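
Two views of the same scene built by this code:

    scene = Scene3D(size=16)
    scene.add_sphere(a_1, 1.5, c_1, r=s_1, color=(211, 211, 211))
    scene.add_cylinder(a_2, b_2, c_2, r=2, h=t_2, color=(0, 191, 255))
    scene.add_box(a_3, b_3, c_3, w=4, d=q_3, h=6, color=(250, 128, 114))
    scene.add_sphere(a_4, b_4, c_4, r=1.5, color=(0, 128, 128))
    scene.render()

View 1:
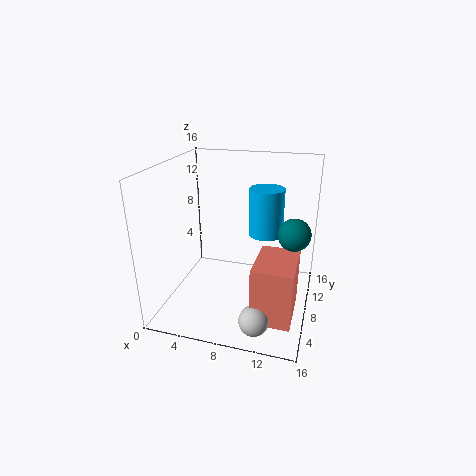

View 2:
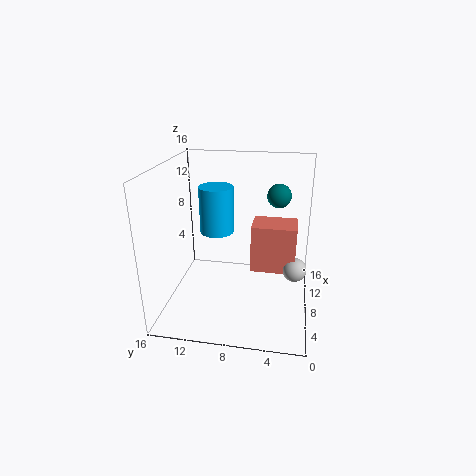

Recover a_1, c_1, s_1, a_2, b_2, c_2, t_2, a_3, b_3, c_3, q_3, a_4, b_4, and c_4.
a_1 = 11.5
c_1 = 2.5
s_1 = 1.5
a_2 = 10.5
b_2 = 11
c_2 = 7.5
t_2 = 5.5
a_3 = 11
b_3 = 1.5
c_3 = 2
q_3 = 5.5
a_4 = 14.5
b_4 = 4
c_4 = 11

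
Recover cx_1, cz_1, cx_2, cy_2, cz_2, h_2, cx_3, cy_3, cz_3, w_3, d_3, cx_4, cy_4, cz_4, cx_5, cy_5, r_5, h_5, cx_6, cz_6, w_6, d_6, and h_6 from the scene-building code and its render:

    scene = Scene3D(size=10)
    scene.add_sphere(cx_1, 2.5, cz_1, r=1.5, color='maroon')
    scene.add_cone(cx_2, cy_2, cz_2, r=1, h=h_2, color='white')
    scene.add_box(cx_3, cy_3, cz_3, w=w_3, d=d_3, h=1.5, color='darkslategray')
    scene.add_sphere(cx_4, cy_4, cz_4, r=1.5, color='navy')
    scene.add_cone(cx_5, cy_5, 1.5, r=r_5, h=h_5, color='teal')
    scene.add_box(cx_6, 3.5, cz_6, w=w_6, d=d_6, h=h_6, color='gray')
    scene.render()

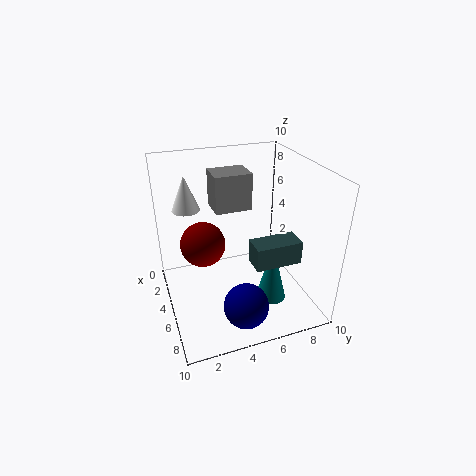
cx_1 = 5; cz_1 = 5; cx_2 = 2.5; cy_2 = 2; cz_2 = 6.5; h_2 = 2.5; cx_3 = 7; cy_3 = 5; cz_3 = 4.5; w_3 = 1.5; d_3 = 3; cx_4 = 8; cy_4 = 4.5; cz_4 = 1.5; cx_5 = 7.5; cy_5 = 6.5; r_5 = 1; h_5 = 4; cx_6 = 3; cz_6 = 7; w_6 = 2; d_6 = 2.5; h_6 = 2.5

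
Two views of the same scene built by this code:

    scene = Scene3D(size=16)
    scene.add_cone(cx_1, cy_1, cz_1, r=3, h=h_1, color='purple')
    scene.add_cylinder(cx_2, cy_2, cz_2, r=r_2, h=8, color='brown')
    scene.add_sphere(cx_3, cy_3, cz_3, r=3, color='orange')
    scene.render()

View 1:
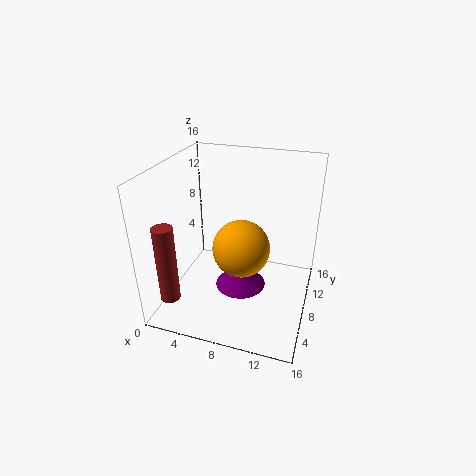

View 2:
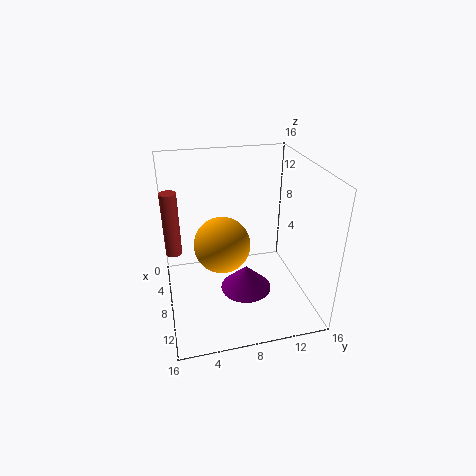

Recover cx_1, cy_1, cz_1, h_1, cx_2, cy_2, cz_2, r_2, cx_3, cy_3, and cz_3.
cx_1 = 8, cy_1 = 9, cz_1 = 1, h_1 = 3, cx_2 = 3, cy_2 = 1, cz_2 = 4, r_2 = 1, cx_3 = 9, cy_3 = 6, cz_3 = 8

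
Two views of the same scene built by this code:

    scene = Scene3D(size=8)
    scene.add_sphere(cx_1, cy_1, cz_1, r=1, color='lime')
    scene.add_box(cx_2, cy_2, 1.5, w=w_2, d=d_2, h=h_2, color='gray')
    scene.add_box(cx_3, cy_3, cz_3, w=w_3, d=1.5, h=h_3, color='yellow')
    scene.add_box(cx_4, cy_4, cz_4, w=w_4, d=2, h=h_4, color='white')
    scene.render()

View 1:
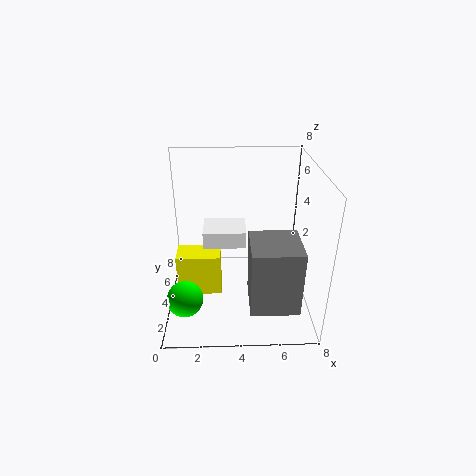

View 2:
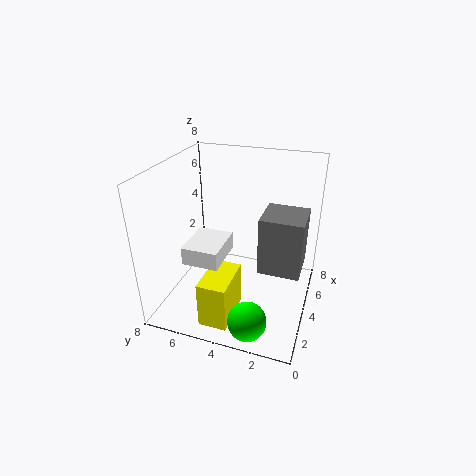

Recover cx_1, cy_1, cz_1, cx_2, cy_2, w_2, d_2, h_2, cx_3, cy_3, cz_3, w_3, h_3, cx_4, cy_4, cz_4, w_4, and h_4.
cx_1 = 1; cy_1 = 2.5; cz_1 = 1; cx_2 = 4.5; cy_2 = 0.5; w_2 = 2.5; d_2 = 2.5; h_2 = 3.5; cx_3 = 0.5; cy_3 = 3.5; cz_3 = 0.5; w_3 = 2.5; h_3 = 2.5; cx_4 = 2; cy_4 = 4.5; cz_4 = 3; w_4 = 2.5; h_4 = 1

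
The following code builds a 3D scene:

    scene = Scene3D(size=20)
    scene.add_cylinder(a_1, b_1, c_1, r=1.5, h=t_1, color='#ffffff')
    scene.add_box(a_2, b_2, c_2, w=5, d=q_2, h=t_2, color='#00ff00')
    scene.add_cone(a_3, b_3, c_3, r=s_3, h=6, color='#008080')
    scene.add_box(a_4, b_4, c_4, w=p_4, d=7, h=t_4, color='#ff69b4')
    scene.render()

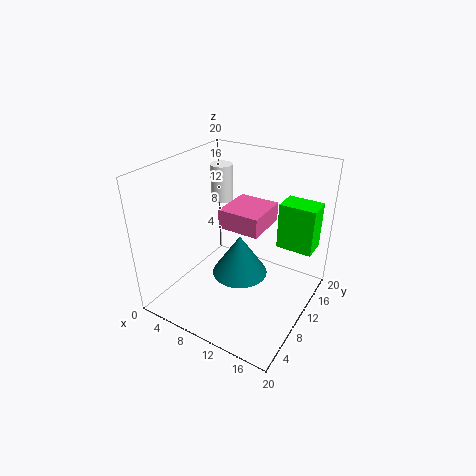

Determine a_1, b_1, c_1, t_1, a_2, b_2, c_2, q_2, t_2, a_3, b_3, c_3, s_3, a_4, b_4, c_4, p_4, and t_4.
a_1 = 6.5
b_1 = 11.5
c_1 = 14.5
t_1 = 5
a_2 = 14.5
b_2 = 13
c_2 = 8.5
q_2 = 3.5
t_2 = 6.5
a_3 = 10
b_3 = 10.5
c_3 = 4
s_3 = 4
a_4 = 5
b_4 = 12.5
c_4 = 9
p_4 = 6.5
t_4 = 3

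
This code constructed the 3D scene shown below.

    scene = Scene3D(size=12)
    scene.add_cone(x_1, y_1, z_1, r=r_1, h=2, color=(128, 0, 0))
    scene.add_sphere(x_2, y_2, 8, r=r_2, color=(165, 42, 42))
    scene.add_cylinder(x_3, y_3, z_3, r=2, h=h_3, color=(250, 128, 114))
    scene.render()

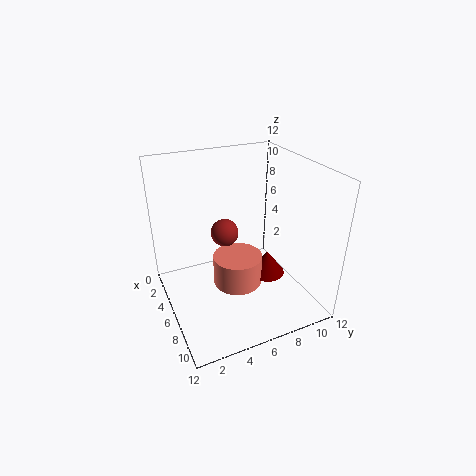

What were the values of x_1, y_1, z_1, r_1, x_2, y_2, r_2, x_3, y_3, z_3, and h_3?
x_1 = 7.5; y_1 = 8; z_1 = 3; r_1 = 1.5; x_2 = 8; y_2 = 4; r_2 = 1; x_3 = 7; y_3 = 5.5; z_3 = 2.5; h_3 = 2.5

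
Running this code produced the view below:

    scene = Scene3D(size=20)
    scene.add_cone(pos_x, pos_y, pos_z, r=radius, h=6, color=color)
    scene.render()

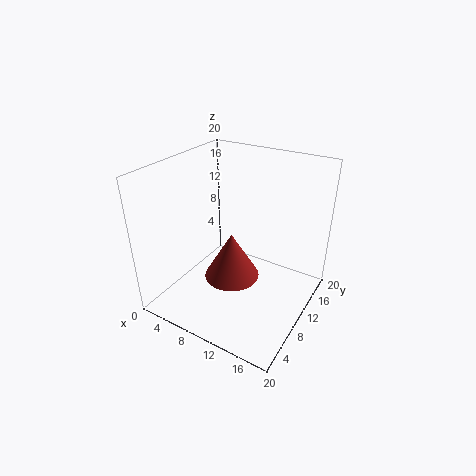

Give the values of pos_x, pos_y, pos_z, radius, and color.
pos_x = 11.5
pos_y = 6
pos_z = 7
radius = 3.5
color = 'brown'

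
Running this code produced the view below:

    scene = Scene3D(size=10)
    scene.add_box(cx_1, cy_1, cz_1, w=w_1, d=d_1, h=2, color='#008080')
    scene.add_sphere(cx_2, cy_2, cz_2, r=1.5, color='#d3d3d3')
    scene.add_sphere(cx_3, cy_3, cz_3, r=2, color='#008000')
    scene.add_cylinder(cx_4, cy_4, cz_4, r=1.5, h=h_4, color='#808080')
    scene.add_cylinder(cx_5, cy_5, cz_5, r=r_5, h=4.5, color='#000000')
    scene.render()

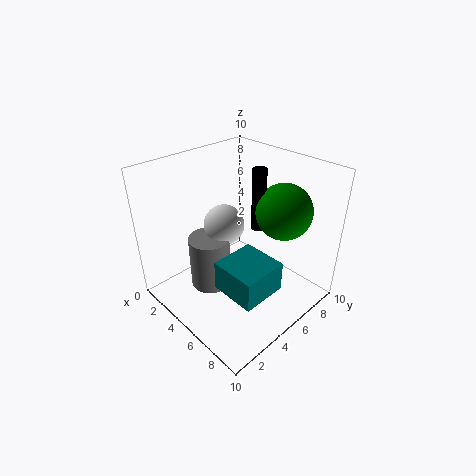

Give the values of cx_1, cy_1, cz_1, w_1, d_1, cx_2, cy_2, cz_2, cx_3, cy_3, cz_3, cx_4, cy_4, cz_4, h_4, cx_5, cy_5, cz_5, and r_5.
cx_1 = 6, cy_1 = 2, cz_1 = 3, w_1 = 3, d_1 = 3, cx_2 = 3, cy_2 = 5.5, cz_2 = 5, cx_3 = 6.5, cy_3 = 8, cz_3 = 6.5, cx_4 = 3, cy_4 = 4, cz_4 = 0.5, h_4 = 4, cx_5 = 5, cy_5 = 7, cz_5 = 5, r_5 = 0.5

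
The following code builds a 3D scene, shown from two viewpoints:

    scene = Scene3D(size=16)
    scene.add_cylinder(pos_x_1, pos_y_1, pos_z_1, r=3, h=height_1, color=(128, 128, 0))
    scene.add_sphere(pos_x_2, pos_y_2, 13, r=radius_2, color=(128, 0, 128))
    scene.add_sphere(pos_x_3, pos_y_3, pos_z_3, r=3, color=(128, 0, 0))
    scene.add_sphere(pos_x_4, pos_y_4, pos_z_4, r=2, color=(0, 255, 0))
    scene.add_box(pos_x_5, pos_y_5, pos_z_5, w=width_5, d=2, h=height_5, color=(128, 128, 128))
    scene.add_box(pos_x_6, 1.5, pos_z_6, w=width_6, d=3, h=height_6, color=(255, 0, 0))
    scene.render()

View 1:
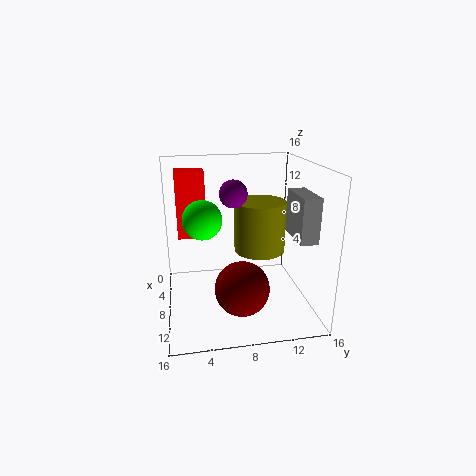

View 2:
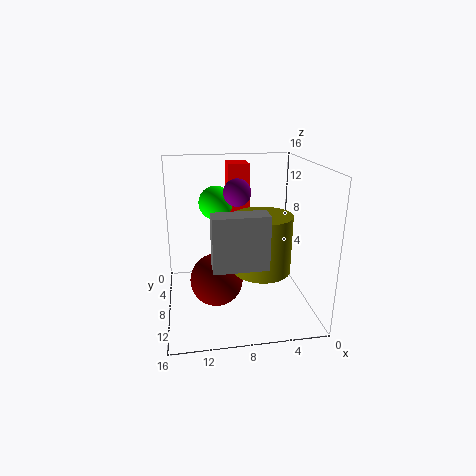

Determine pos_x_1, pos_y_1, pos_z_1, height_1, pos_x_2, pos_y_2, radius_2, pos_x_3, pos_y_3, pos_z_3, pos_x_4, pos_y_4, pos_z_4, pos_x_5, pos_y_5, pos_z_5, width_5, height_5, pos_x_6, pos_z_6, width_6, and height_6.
pos_x_1 = 6, pos_y_1 = 11, pos_z_1 = 5.5, height_1 = 6, pos_x_2 = 8, pos_y_2 = 7.5, radius_2 = 1.5, pos_x_3 = 10.5, pos_y_3 = 8, pos_z_3 = 3, pos_x_4 = 10, pos_y_4 = 4, pos_z_4 = 11, pos_x_5 = 6.5, pos_y_5 = 14, pos_z_5 = 8, width_5 = 5, height_5 = 5, pos_x_6 = 6, pos_z_6 = 8.5, width_6 = 2.5, height_6 = 7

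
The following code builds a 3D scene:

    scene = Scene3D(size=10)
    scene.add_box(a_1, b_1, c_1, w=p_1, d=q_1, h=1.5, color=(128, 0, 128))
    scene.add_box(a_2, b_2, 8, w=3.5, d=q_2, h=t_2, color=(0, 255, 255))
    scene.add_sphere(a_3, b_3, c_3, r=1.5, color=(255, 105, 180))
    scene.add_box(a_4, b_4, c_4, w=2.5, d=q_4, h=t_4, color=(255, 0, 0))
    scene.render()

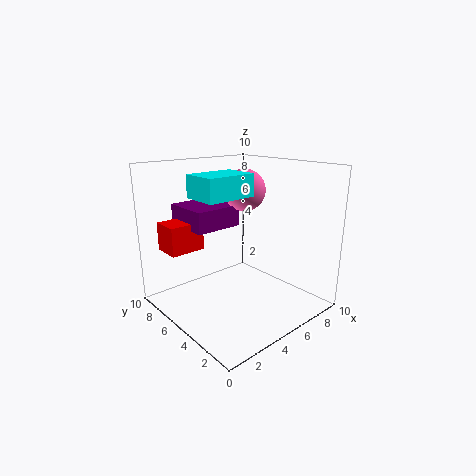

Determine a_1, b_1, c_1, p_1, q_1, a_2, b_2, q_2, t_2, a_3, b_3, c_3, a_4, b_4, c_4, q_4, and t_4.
a_1 = 2.5
b_1 = 6
c_1 = 5.5
p_1 = 3.5
q_1 = 3.5
a_2 = 2
b_2 = 4
q_2 = 2.5
t_2 = 1.5
a_3 = 6.5
b_3 = 6
c_3 = 8
a_4 = 1
b_4 = 7
c_4 = 4
q_4 = 2
t_4 = 2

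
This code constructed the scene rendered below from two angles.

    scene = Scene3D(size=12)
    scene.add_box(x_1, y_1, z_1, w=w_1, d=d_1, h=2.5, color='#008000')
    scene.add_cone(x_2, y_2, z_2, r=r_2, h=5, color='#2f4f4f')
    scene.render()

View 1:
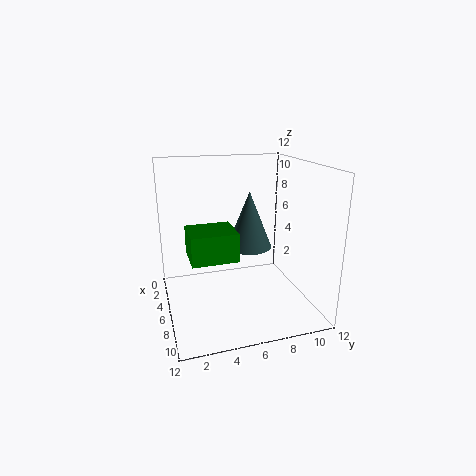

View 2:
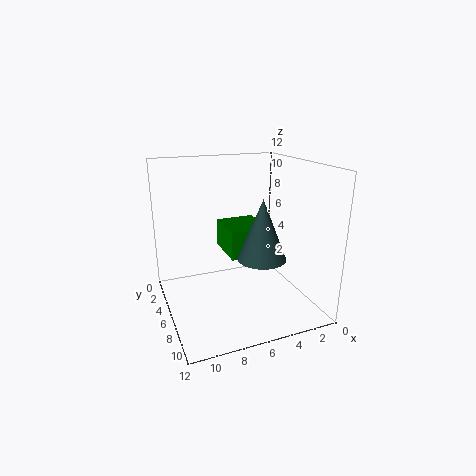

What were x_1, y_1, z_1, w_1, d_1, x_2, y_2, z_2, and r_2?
x_1 = 3
y_1 = 2
z_1 = 4
w_1 = 3.5
d_1 = 4
x_2 = 4.5
y_2 = 7.5
z_2 = 4.5
r_2 = 2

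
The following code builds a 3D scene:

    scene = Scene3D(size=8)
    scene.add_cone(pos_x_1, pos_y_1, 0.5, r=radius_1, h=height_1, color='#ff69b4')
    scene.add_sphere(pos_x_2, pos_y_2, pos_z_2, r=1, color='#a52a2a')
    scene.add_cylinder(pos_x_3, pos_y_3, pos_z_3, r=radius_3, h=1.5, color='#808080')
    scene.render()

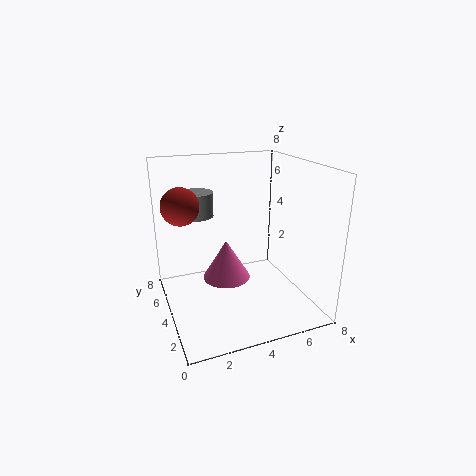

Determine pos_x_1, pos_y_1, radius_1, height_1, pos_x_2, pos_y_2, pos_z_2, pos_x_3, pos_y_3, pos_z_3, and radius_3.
pos_x_1 = 4; pos_y_1 = 6; radius_1 = 1.5; height_1 = 2.5; pos_x_2 = 1; pos_y_2 = 4.5; pos_z_2 = 6; pos_x_3 = 2.5; pos_y_3 = 7; pos_z_3 = 4.5; radius_3 = 1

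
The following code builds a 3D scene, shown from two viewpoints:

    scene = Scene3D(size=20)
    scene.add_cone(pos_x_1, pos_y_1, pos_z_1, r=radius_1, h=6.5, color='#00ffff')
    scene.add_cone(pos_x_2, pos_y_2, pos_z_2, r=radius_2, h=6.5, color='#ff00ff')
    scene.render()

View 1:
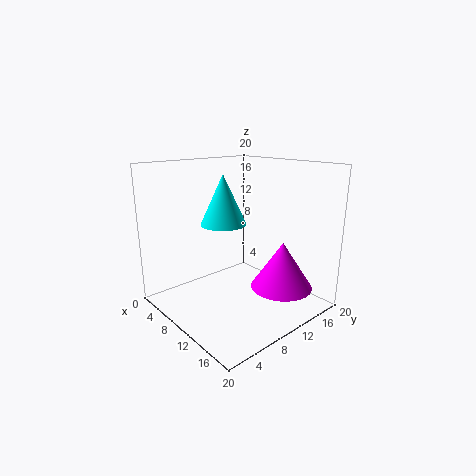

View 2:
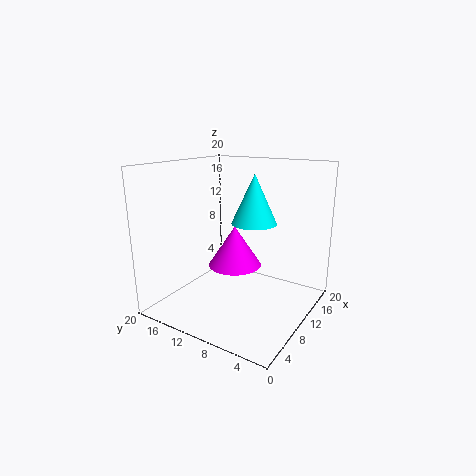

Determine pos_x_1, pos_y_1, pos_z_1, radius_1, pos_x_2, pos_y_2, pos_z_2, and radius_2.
pos_x_1 = 10
pos_y_1 = 7.5
pos_z_1 = 12.5
radius_1 = 3
pos_x_2 = 15
pos_y_2 = 13.75
pos_z_2 = 3.25
radius_2 = 4.25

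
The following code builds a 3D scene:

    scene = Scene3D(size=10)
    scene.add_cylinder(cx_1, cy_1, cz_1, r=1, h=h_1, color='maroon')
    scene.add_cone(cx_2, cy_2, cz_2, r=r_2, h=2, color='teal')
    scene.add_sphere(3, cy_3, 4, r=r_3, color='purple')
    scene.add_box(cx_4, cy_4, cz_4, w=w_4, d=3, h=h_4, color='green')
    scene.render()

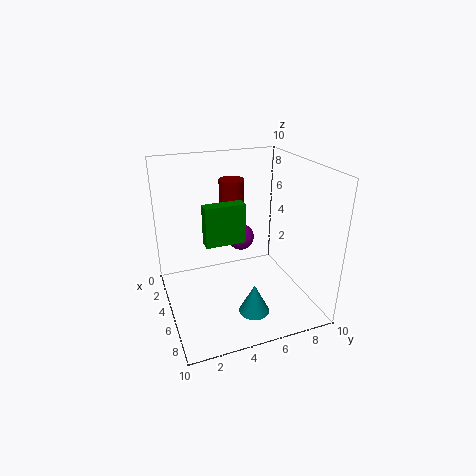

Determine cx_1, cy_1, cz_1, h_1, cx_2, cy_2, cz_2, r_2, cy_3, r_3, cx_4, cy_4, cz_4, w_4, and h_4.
cx_1 = 1
cy_1 = 6
cz_1 = 6
h_1 = 2
cx_2 = 8
cy_2 = 5
cz_2 = 1
r_2 = 1
cy_3 = 6
r_3 = 1
cx_4 = 3
cy_4 = 3
cz_4 = 4
w_4 = 1
h_4 = 3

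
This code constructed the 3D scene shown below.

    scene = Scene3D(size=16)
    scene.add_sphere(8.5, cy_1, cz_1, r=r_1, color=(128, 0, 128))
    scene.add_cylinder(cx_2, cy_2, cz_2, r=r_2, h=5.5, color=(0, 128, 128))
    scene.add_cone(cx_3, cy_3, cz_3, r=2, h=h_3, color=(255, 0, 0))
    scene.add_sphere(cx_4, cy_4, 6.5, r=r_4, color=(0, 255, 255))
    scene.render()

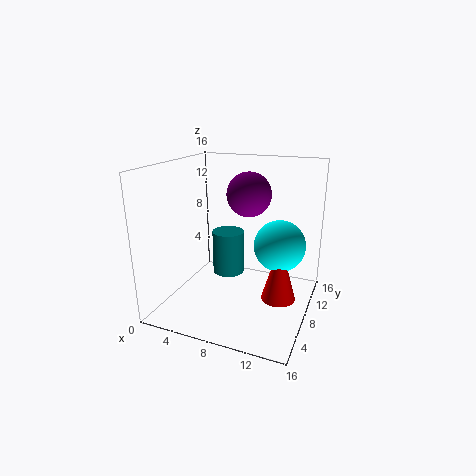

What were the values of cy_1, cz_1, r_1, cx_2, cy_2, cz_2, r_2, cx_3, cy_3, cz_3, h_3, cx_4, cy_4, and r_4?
cy_1 = 10; cz_1 = 12.5; r_1 = 2.5; cx_2 = 5; cy_2 = 12; cz_2 = 1.5; r_2 = 2; cx_3 = 12.5; cy_3 = 9.5; cz_3 = 0.5; h_3 = 7; cx_4 = 12; cy_4 = 11; r_4 = 3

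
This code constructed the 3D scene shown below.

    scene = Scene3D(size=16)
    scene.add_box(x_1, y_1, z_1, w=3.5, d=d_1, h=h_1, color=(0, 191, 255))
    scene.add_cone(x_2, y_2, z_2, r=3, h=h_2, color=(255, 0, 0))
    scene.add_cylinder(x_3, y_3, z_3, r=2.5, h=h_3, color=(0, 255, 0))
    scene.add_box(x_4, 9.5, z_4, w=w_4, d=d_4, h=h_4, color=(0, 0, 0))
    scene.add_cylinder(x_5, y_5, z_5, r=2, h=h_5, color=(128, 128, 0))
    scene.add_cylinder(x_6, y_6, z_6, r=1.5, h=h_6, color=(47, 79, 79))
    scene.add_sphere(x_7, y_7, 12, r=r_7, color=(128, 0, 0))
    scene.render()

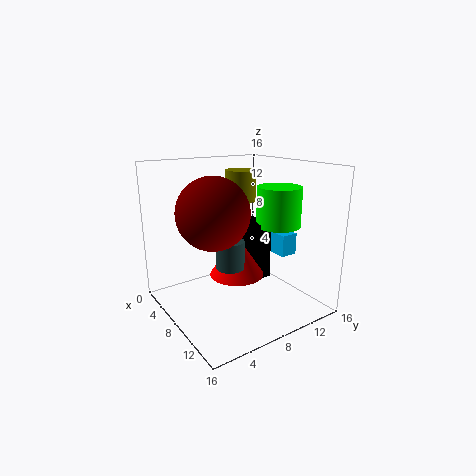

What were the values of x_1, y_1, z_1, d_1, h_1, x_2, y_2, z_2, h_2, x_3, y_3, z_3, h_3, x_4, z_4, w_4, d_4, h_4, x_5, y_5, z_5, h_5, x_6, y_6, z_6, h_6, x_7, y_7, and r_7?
x_1 = 7, y_1 = 12.5, z_1 = 5.5, d_1 = 2, h_1 = 2.5, x_2 = 8.5, y_2 = 7.5, z_2 = 4, h_2 = 4.5, x_3 = 9.5, y_3 = 12.5, z_3 = 9, h_3 = 4.5, x_4 = 6, z_4 = 3, w_4 = 3.5, d_4 = 2, h_4 = 6.5, x_5 = 2, y_5 = 12.5, z_5 = 10.5, h_5 = 4, x_6 = 9.5, y_6 = 6, z_6 = 5.5, h_6 = 3, x_7 = 10.5, y_7 = 3.5, r_7 = 3.5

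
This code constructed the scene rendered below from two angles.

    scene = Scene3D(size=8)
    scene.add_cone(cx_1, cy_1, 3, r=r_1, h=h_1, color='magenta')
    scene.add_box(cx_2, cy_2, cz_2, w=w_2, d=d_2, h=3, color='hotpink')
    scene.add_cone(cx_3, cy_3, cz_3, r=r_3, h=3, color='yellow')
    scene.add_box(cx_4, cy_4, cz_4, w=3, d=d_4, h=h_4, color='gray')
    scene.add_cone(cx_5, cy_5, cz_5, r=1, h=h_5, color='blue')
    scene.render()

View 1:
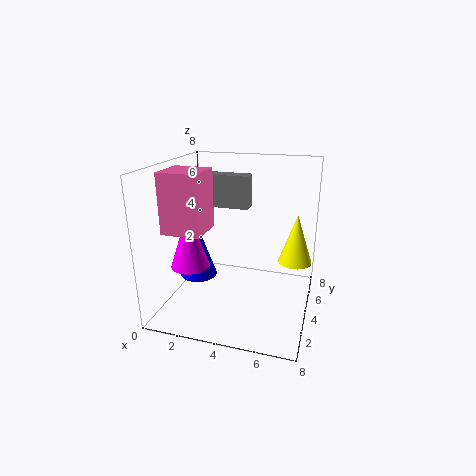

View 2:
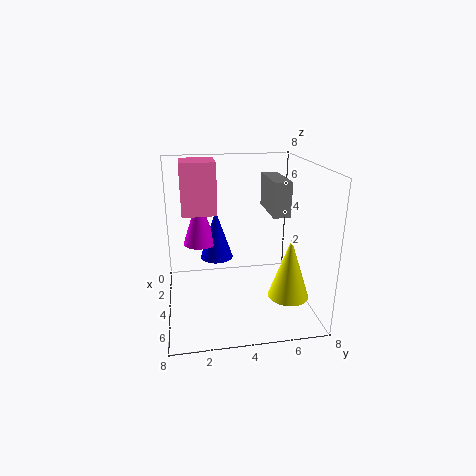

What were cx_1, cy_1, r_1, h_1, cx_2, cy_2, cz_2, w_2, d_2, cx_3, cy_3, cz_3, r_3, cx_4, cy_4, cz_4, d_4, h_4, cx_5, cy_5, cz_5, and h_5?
cx_1 = 2
cy_1 = 2
r_1 = 1
h_1 = 3
cx_2 = 1
cy_2 = 1
cz_2 = 5
w_2 = 2
d_2 = 2
cx_3 = 7
cy_3 = 6
cz_3 = 2
r_3 = 1
cx_4 = 1
cy_4 = 6
cz_4 = 5
d_4 = 1
h_4 = 2
cx_5 = 2
cy_5 = 3
cz_5 = 2
h_5 = 3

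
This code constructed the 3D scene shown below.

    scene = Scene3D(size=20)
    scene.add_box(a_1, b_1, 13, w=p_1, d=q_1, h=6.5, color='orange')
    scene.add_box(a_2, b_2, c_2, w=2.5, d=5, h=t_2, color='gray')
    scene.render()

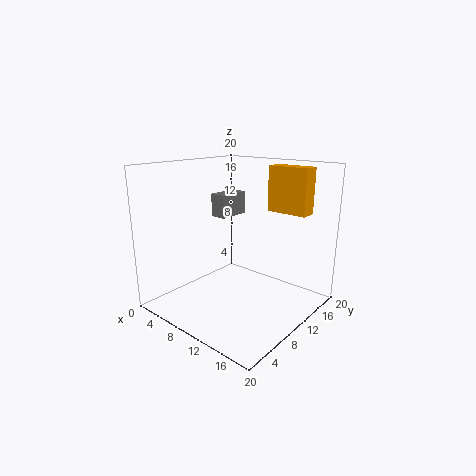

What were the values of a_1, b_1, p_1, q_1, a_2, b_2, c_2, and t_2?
a_1 = 11, b_1 = 15.5, p_1 = 6, q_1 = 2.5, a_2 = 3, b_2 = 12, c_2 = 11.5, t_2 = 3.5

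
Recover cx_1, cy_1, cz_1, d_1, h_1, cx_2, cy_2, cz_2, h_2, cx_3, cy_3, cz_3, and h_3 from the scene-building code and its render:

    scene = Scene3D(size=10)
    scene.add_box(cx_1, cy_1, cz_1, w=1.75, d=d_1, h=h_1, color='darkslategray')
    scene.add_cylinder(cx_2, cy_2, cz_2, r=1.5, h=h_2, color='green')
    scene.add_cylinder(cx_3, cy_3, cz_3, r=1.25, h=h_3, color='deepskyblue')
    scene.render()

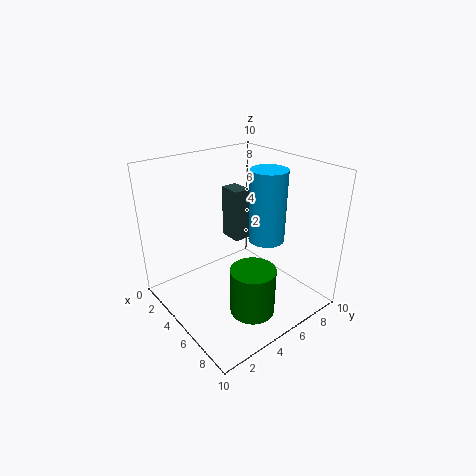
cx_1 = 1.5, cy_1 = 6.25, cz_1 = 3.5, d_1 = 1.25, h_1 = 4, cx_2 = 7.5, cy_2 = 4.25, cz_2 = 0.75, h_2 = 3.25, cx_3 = 6, cy_3 = 6.75, cz_3 = 4.75, h_3 = 5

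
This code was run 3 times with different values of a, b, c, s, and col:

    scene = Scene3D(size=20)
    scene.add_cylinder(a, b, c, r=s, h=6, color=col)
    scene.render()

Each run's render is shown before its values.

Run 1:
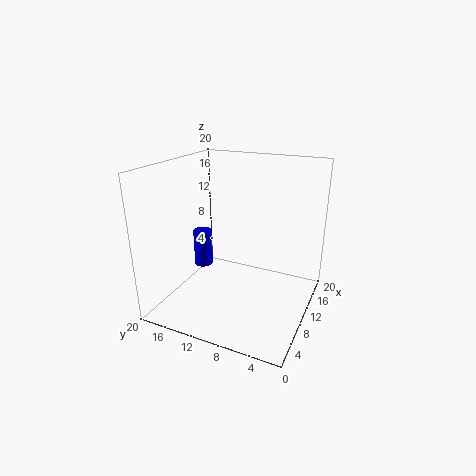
a = 14.5
b = 18.5
c = 2
s = 1.5
col = 'blue'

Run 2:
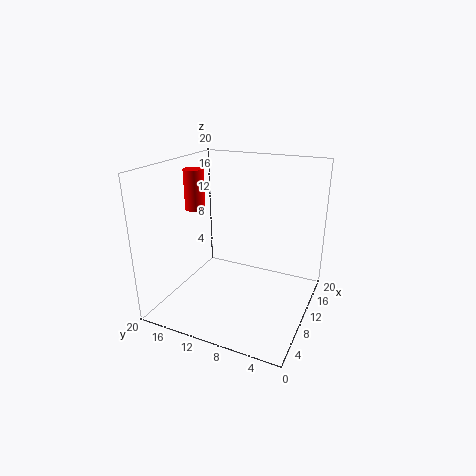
a = 12
b = 18
c = 12.5
s = 1.5
col = 'red'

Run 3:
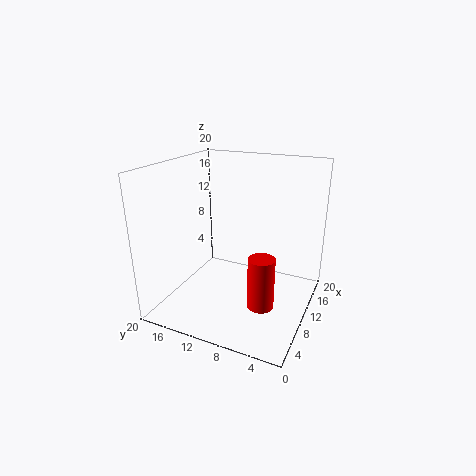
a = 2
b = 3.5
c = 6
s = 1.5
col = 'red'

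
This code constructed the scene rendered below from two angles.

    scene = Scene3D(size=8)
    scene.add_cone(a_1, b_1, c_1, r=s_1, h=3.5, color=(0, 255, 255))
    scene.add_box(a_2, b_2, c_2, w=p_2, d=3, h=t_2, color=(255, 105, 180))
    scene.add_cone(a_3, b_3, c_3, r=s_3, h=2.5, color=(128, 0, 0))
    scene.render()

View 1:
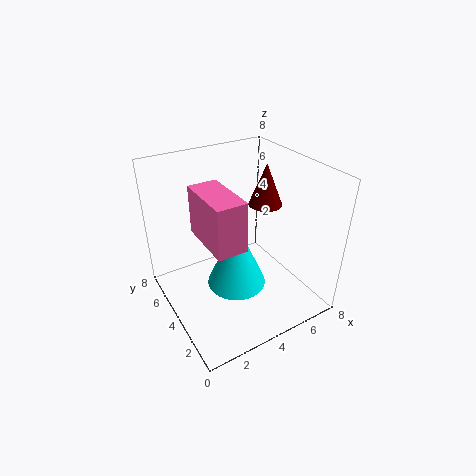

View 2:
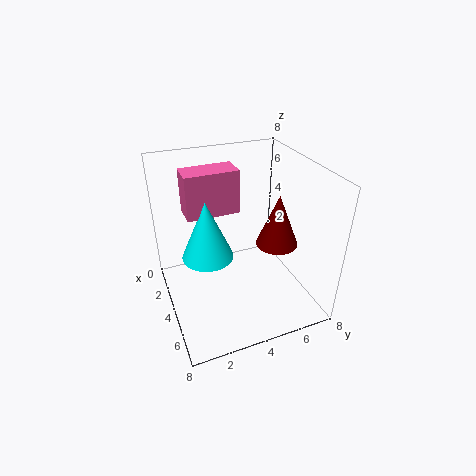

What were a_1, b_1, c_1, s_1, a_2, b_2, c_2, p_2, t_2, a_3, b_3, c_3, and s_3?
a_1 = 3, b_1 = 2.5, c_1 = 2.5, s_1 = 1.5, a_2 = 1.5, b_2 = 1.5, c_2 = 5, p_2 = 1.5, t_2 = 2.5, a_3 = 6.5, b_3 = 5, c_3 = 5, s_3 = 1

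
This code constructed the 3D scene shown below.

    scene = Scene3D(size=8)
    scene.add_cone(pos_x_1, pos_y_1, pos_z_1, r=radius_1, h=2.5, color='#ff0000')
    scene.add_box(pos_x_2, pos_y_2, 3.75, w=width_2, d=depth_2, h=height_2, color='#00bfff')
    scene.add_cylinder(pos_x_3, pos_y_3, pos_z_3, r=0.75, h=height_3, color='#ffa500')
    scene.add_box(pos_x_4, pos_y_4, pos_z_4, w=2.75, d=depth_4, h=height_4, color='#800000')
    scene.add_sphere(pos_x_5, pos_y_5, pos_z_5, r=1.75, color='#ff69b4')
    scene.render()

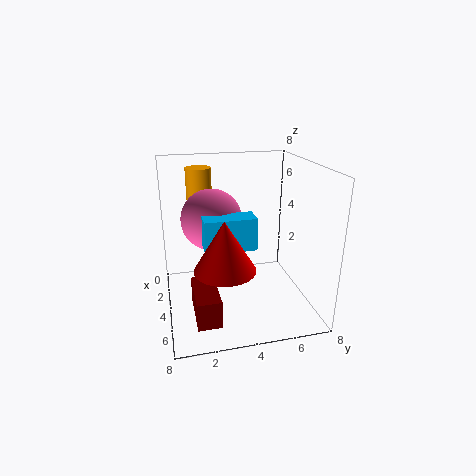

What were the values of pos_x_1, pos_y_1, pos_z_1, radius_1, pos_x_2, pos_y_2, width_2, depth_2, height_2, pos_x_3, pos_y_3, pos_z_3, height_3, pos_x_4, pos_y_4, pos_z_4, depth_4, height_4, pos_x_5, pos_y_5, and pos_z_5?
pos_x_1 = 6.5
pos_y_1 = 2.75
pos_z_1 = 3.5
radius_1 = 1.5
pos_x_2 = 4
pos_y_2 = 2
width_2 = 1.25
depth_2 = 2.75
height_2 = 1.75
pos_x_3 = 1.5
pos_y_3 = 2.25
pos_z_3 = 3.75
height_3 = 3.75
pos_x_4 = 4.25
pos_y_4 = 1.25
pos_z_4 = 0.5
depth_4 = 1.25
height_4 = 1.5
pos_x_5 = 2.75
pos_y_5 = 2.75
pos_z_5 = 4.75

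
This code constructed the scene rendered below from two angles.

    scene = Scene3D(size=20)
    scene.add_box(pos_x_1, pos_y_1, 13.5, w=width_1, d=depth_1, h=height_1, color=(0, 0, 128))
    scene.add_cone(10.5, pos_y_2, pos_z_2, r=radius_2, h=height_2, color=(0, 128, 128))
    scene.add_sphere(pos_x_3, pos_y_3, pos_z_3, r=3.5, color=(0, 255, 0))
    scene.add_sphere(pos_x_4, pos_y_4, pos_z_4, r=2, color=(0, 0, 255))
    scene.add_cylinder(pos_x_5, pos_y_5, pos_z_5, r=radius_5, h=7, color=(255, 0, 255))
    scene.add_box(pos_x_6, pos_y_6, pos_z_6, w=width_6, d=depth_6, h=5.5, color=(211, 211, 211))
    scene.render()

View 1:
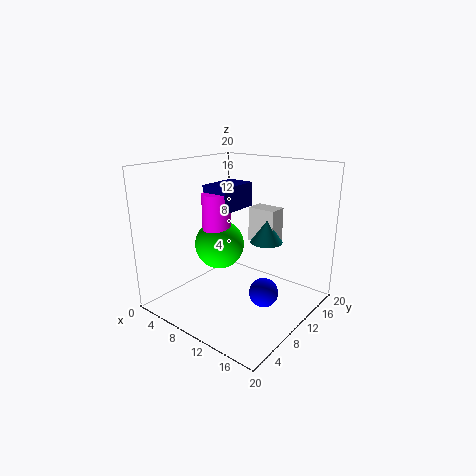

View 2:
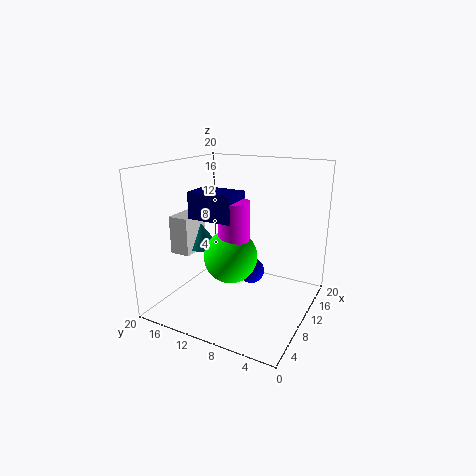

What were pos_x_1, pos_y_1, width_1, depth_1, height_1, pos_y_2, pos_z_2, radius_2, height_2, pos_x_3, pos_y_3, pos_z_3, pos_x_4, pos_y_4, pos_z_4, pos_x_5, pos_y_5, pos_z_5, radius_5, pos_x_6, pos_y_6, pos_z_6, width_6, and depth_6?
pos_x_1 = 5; pos_y_1 = 8.5; width_1 = 4; depth_1 = 6; height_1 = 3.5; pos_y_2 = 16.5; pos_z_2 = 7.5; radius_2 = 2.5; height_2 = 3.5; pos_x_3 = 7; pos_y_3 = 9.5; pos_z_3 = 8.5; pos_x_4 = 14.5; pos_y_4 = 10; pos_z_4 = 3; pos_x_5 = 7; pos_y_5 = 9; pos_z_5 = 9; radius_5 = 2; pos_x_6 = 7; pos_y_6 = 16.5; pos_z_6 = 7; width_6 = 4.5; depth_6 = 3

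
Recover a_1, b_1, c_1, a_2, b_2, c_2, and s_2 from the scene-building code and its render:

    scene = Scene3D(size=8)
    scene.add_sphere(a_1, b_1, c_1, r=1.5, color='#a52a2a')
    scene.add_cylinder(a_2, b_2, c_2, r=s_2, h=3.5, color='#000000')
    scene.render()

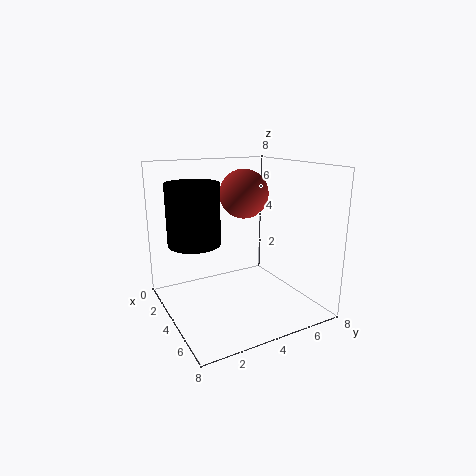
a_1 = 2
b_1 = 5.5
c_1 = 6
a_2 = 2.5
b_2 = 2
c_2 = 3.5
s_2 = 1.5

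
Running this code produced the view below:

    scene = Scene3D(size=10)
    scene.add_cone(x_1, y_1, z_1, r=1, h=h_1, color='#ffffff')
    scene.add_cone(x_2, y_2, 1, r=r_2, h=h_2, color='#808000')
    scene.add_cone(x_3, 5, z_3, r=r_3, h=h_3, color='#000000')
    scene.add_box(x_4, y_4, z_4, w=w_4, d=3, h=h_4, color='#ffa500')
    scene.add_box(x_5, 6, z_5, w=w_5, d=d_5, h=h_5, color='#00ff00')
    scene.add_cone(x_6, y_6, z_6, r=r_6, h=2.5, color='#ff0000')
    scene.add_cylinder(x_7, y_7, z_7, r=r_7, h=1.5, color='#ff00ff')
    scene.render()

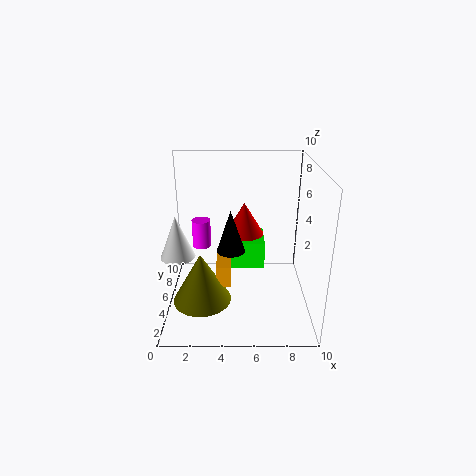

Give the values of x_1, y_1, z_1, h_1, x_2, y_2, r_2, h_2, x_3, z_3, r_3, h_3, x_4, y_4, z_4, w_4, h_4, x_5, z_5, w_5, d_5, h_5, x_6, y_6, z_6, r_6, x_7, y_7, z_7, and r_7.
x_1 = 1.5
y_1 = 1.5
z_1 = 5.5
h_1 = 2.5
x_2 = 2.5
y_2 = 3.5
r_2 = 2
h_2 = 3.5
x_3 = 4.5
z_3 = 4
r_3 = 1
h_3 = 3
x_4 = 3.5
y_4 = 3.5
z_4 = 2
w_4 = 1
h_4 = 1.5
x_5 = 4.5
z_5 = 2
w_5 = 2.5
d_5 = 3
h_5 = 2
x_6 = 5.5
y_6 = 8
z_6 = 4
r_6 = 1.5
x_7 = 3
y_7 = 1
z_7 = 6.5
r_7 = 0.5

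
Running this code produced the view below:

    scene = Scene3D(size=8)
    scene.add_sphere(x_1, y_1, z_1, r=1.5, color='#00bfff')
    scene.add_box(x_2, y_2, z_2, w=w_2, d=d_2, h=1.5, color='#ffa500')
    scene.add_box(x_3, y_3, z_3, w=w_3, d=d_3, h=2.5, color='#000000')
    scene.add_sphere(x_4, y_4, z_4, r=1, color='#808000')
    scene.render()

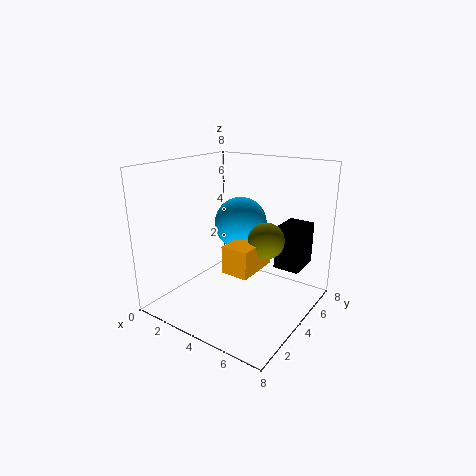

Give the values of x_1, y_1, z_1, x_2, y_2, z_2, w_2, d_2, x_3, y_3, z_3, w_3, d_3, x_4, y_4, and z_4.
x_1 = 3.5; y_1 = 5; z_1 = 4.5; x_2 = 4; y_2 = 2.5; z_2 = 2.5; w_2 = 1.5; d_2 = 2.5; x_3 = 5.5; y_3 = 5.5; z_3 = 2; w_3 = 1.5; d_3 = 2; x_4 = 5.5; y_4 = 4.5; z_4 = 4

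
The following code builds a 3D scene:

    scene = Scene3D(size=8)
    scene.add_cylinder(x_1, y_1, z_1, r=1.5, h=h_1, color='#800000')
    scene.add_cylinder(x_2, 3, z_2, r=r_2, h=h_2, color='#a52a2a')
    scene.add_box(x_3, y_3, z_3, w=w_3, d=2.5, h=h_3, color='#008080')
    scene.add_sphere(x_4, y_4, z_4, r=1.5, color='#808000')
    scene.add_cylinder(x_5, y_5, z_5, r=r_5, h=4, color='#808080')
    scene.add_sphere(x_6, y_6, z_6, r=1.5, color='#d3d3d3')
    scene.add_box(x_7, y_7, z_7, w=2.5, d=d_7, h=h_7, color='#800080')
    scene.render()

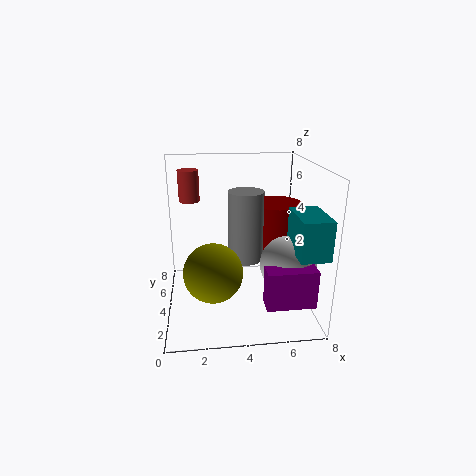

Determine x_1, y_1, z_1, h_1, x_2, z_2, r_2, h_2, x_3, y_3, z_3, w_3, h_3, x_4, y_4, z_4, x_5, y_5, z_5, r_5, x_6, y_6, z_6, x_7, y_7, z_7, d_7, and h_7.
x_1 = 6.5, y_1 = 5.5, z_1 = 2.5, h_1 = 3, x_2 = 1.5, z_2 = 6.5, r_2 = 0.5, h_2 = 1.5, x_3 = 6.5, y_3 = 0.5, z_3 = 4, w_3 = 1.5, h_3 = 2, x_4 = 2.5, y_4 = 2, z_4 = 3, x_5 = 4.5, y_5 = 4.5, z_5 = 2.5, r_5 = 1, x_6 = 6.5, y_6 = 2.5, z_6 = 3, x_7 = 5, y_7 = 0.5, z_7 = 1.5, d_7 = 1, h_7 = 2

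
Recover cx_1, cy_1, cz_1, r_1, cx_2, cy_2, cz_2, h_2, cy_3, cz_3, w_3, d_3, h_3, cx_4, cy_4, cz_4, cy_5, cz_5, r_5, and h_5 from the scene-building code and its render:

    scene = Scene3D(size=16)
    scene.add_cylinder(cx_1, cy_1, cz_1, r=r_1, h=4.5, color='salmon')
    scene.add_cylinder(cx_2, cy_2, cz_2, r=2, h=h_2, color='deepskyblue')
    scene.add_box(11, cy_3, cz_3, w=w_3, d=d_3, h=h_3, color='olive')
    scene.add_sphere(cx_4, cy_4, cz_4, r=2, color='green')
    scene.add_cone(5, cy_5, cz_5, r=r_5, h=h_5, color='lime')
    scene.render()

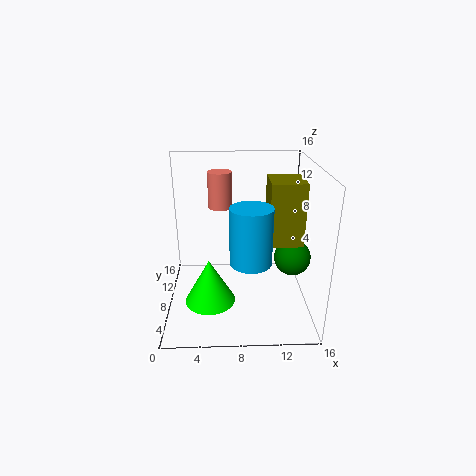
cx_1 = 6, cy_1 = 14, cz_1 = 9.5, r_1 = 1.5, cx_2 = 9, cy_2 = 2.5, cz_2 = 8, h_2 = 5.5, cy_3 = 4.5, cz_3 = 8.5, w_3 = 3.5, d_3 = 4, h_3 = 6.5, cx_4 = 14, cy_4 = 7, cz_4 = 6, cy_5 = 3, cz_5 = 3.5, r_5 = 2.5, h_5 = 4.5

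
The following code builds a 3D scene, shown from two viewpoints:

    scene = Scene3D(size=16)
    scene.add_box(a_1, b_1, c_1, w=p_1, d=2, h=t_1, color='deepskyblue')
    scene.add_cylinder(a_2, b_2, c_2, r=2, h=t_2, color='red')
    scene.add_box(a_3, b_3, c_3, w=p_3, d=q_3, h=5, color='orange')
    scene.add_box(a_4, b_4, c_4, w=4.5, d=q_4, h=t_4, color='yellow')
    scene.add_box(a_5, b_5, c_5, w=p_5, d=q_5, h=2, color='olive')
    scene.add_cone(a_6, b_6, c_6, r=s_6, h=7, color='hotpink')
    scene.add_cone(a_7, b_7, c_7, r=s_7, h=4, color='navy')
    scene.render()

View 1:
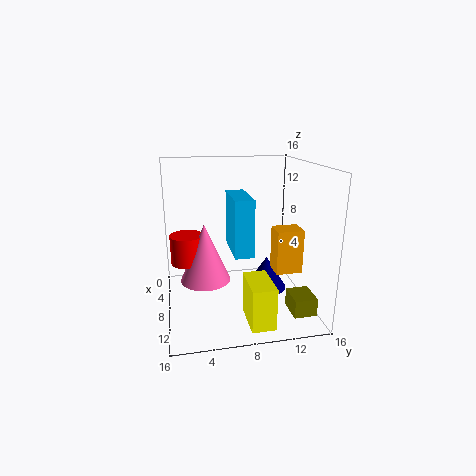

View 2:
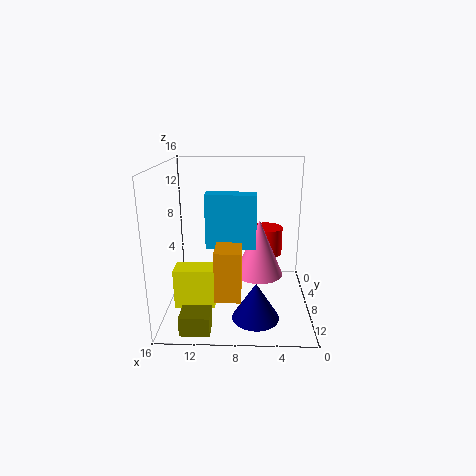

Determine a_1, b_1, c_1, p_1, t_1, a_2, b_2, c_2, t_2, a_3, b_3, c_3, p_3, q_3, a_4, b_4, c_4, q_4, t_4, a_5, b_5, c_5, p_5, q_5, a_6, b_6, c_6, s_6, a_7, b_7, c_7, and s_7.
a_1 = 6, b_1 = 7, c_1 = 7, p_1 = 5.5, t_1 = 6, a_2 = 4.5, b_2 = 2.5, c_2 = 4, t_2 = 3.5, a_3 = 7.5, b_3 = 12, c_3 = 4, p_3 = 2.5, q_3 = 3, a_4 = 10.5, b_4 = 8, c_4 = 0.5, q_4 = 2.5, t_4 = 4.5, a_5 = 10.5, b_5 = 13, c_5 = 0.5, p_5 = 3, q_5 = 2.5, a_6 = 5.5, b_6 = 4.5, c_6 = 2, s_6 = 3, a_7 = 6, b_7 = 12, c_7 = 0.5, s_7 = 2.5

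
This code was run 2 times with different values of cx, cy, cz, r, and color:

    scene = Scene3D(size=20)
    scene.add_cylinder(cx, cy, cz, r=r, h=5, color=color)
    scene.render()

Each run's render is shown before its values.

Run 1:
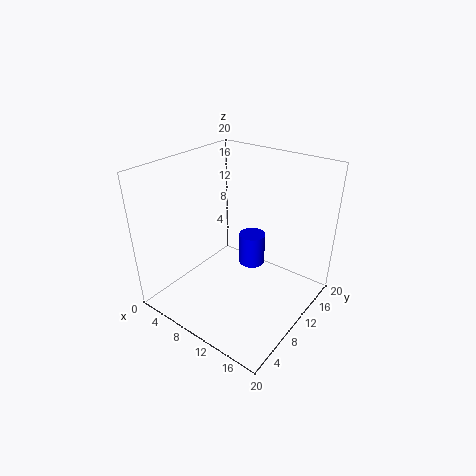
cx = 9; cy = 15; cz = 3; r = 2; color = 'blue'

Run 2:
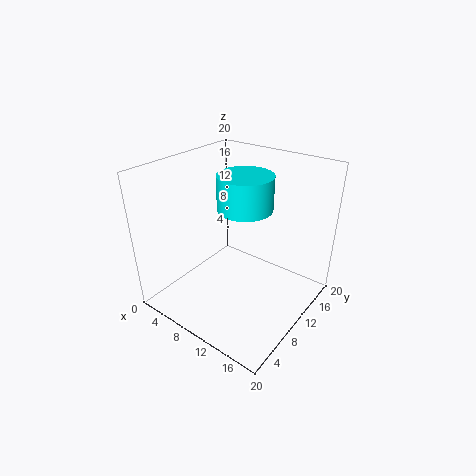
cx = 9; cy = 13; cz = 13; r = 4; color = 'cyan'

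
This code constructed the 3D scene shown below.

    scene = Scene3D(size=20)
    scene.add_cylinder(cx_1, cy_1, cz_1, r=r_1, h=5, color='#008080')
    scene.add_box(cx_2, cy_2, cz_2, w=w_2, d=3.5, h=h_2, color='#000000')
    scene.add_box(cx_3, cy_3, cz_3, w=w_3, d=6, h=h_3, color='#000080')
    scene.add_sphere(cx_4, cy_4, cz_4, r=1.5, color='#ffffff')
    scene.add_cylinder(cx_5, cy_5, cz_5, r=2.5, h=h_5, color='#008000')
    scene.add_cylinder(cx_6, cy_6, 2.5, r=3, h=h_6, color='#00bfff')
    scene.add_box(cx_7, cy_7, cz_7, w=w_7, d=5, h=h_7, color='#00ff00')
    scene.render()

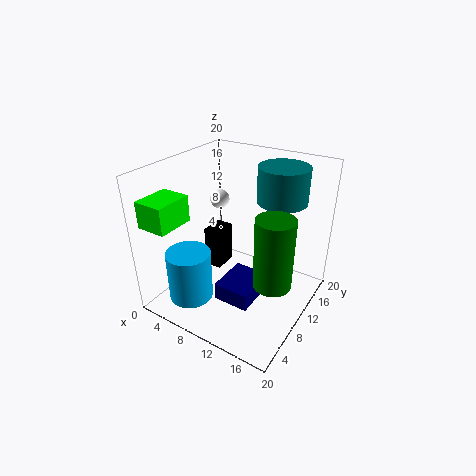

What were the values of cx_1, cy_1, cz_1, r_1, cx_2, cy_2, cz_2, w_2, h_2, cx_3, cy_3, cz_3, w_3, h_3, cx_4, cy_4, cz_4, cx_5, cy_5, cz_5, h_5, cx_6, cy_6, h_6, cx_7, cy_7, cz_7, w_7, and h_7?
cx_1 = 14
cy_1 = 15
cz_1 = 14.5
r_1 = 3.5
cx_2 = 4.5
cy_2 = 9.5
cz_2 = 4
w_2 = 2.5
h_2 = 6
cx_3 = 9
cy_3 = 5.5
cz_3 = 2
w_3 = 5
h_3 = 2.5
cx_4 = 3.5
cy_4 = 15
cz_4 = 12.5
cx_5 = 16.5
cy_5 = 8
cz_5 = 6
h_5 = 9.5
cx_6 = 6
cy_6 = 4
h_6 = 7
cx_7 = 1.5
cy_7 = 0.5
cz_7 = 13.5
w_7 = 4
h_7 = 3.5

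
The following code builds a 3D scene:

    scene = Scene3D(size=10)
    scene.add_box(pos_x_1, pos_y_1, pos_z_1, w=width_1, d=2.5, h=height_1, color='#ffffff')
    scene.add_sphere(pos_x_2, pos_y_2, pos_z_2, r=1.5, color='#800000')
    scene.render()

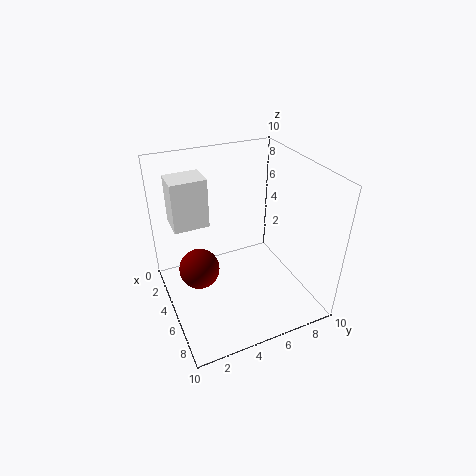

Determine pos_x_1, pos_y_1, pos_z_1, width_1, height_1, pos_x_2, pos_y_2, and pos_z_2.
pos_x_1 = 1.5; pos_y_1 = 1; pos_z_1 = 5.5; width_1 = 2; height_1 = 3.5; pos_x_2 = 3.5; pos_y_2 = 2.5; pos_z_2 = 2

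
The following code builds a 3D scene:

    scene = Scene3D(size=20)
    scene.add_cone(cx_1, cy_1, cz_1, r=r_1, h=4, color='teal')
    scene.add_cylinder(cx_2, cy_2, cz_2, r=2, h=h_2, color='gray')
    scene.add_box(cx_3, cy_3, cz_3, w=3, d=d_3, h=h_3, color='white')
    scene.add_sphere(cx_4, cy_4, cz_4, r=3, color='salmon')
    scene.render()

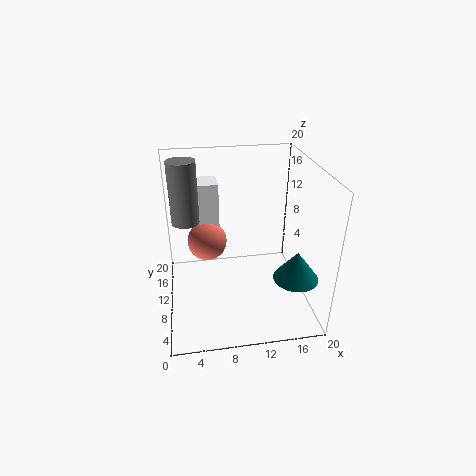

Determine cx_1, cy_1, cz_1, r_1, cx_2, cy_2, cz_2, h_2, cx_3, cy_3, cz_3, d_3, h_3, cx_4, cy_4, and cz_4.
cx_1 = 17
cy_1 = 5
cz_1 = 6
r_1 = 3
cx_2 = 3
cy_2 = 14
cz_2 = 11
h_2 = 9
cx_3 = 5
cy_3 = 15
cz_3 = 9
d_3 = 4
h_3 = 7
cx_4 = 6
cy_4 = 15
cz_4 = 7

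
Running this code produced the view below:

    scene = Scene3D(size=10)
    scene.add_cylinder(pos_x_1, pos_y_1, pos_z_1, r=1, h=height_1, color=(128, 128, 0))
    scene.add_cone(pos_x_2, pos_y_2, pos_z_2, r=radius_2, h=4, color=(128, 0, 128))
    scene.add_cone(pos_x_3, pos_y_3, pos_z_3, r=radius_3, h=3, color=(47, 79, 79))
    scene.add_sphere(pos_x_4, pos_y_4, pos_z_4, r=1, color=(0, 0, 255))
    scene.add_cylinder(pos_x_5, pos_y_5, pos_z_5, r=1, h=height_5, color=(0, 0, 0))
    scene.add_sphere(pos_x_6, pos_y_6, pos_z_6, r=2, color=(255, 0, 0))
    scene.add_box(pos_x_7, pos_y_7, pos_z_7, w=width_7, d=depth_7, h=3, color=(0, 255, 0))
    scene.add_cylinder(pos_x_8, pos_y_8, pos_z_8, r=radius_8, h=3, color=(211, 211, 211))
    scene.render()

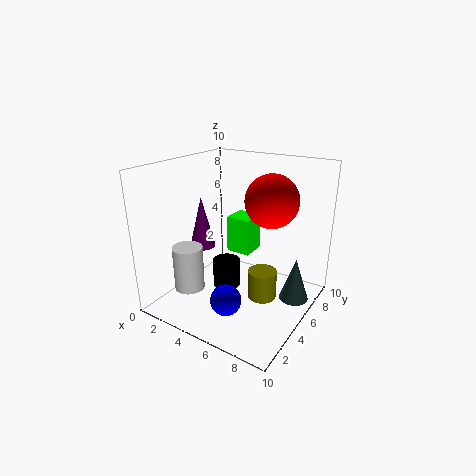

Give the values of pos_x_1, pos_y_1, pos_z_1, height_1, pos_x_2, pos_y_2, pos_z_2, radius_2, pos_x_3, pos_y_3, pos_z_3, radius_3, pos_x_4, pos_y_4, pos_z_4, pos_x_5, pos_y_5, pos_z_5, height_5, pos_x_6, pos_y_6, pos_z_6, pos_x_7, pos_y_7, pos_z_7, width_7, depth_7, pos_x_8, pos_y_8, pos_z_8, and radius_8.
pos_x_1 = 7
pos_y_1 = 5
pos_z_1 = 1
height_1 = 2
pos_x_2 = 1
pos_y_2 = 6
pos_z_2 = 3
radius_2 = 1
pos_x_3 = 9
pos_y_3 = 6
pos_z_3 = 1
radius_3 = 1
pos_x_4 = 6
pos_y_4 = 2
pos_z_4 = 2
pos_x_5 = 4
pos_y_5 = 5
pos_z_5 = 1
height_5 = 2
pos_x_6 = 6
pos_y_6 = 8
pos_z_6 = 7
pos_x_7 = 2
pos_y_7 = 8
pos_z_7 = 2
width_7 = 2
depth_7 = 2
pos_x_8 = 3
pos_y_8 = 2
pos_z_8 = 2
radius_8 = 1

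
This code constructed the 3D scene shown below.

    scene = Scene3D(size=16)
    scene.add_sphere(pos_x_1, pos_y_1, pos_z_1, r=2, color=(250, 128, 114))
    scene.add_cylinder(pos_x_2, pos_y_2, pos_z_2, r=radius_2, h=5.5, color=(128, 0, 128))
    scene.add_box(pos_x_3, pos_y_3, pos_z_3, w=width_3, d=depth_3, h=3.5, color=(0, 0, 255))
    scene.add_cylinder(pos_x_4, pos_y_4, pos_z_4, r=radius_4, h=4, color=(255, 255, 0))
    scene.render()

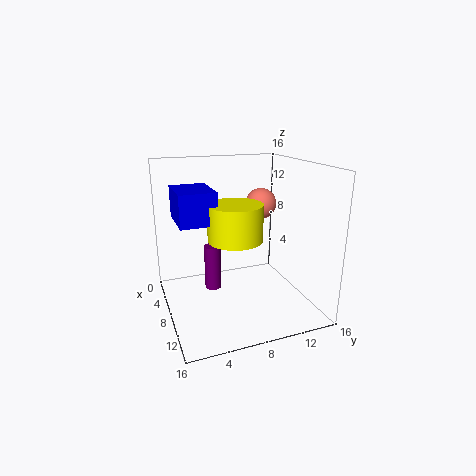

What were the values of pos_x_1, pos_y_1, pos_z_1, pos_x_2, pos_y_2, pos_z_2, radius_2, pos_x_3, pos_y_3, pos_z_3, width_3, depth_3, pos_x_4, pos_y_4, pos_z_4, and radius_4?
pos_x_1 = 2; pos_y_1 = 13.5; pos_z_1 = 10; pos_x_2 = 4.5; pos_y_2 = 6; pos_z_2 = 0.5; radius_2 = 1; pos_x_3 = 3.5; pos_y_3 = 1.5; pos_z_3 = 10; width_3 = 5.5; depth_3 = 4; pos_x_4 = 8.5; pos_y_4 = 7.5; pos_z_4 = 8; radius_4 = 3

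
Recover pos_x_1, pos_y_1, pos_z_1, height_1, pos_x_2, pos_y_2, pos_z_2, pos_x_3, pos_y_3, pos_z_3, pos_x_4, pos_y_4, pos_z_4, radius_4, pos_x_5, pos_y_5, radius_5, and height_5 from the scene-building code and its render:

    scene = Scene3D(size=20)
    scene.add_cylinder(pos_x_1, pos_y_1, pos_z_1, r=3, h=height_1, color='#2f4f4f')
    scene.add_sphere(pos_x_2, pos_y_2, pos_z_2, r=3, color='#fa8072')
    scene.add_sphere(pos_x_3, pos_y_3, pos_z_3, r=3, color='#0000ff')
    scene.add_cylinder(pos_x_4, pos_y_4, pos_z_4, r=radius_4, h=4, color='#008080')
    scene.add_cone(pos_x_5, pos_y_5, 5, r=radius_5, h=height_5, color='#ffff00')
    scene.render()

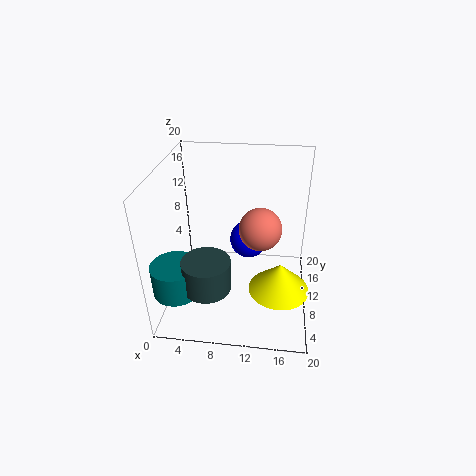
pos_x_1 = 7, pos_y_1 = 3, pos_z_1 = 7, height_1 = 4, pos_x_2 = 13, pos_y_2 = 11, pos_z_2 = 11, pos_x_3 = 11, pos_y_3 = 16, pos_z_3 = 6, pos_x_4 = 3, pos_y_4 = 3, pos_z_4 = 6, radius_4 = 3, pos_x_5 = 16, pos_y_5 = 6, radius_5 = 4, height_5 = 4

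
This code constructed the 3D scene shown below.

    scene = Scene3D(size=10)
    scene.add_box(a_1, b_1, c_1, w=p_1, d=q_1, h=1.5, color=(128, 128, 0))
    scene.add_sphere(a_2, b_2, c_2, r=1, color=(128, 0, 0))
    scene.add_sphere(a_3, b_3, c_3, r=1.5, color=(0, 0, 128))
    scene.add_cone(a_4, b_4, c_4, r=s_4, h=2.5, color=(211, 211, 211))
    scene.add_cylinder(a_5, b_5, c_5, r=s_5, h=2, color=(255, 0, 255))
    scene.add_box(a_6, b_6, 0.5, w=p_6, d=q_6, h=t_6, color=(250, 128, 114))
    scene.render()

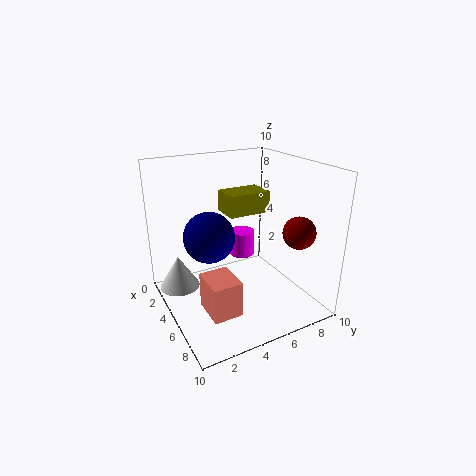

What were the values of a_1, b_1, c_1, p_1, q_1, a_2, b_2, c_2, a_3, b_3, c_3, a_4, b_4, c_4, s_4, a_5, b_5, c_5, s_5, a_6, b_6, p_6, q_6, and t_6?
a_1 = 3
b_1 = 4.5
c_1 = 6.5
p_1 = 2
q_1 = 3
a_2 = 9
b_2 = 7
c_2 = 6.5
a_3 = 7
b_3 = 2
c_3 = 6.5
a_4 = 2
b_4 = 1.5
c_4 = 0.5
s_4 = 1.5
a_5 = 2
b_5 = 7
c_5 = 2
s_5 = 1
a_6 = 5
b_6 = 2
p_6 = 2.5
q_6 = 2
t_6 = 2.5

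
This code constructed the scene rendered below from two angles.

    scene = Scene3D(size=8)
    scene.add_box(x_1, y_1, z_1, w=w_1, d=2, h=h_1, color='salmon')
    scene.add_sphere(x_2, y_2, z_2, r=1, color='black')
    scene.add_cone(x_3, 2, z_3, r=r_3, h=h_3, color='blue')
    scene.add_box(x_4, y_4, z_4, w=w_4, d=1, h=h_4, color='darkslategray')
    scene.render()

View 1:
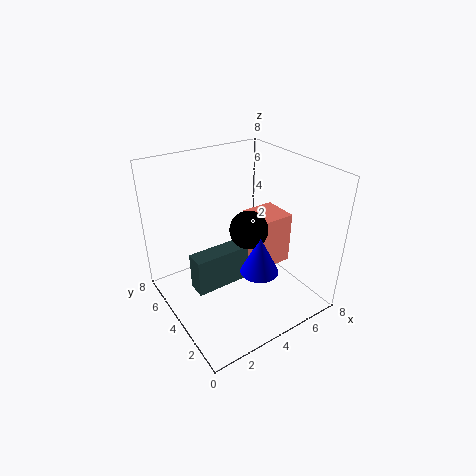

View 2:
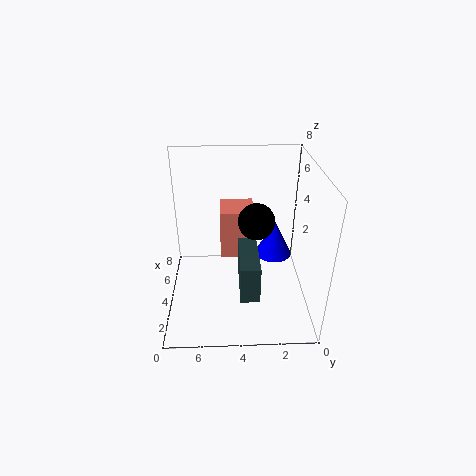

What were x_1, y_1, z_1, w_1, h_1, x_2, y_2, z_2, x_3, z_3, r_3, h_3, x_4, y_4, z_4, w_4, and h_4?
x_1 = 5, y_1 = 3, z_1 = 2, w_1 = 2, h_1 = 3, x_2 = 4, y_2 = 3, z_2 = 5, x_3 = 4, z_3 = 3, r_3 = 1, h_3 = 2, x_4 = 1, y_4 = 3, z_4 = 2, w_4 = 3, h_4 = 2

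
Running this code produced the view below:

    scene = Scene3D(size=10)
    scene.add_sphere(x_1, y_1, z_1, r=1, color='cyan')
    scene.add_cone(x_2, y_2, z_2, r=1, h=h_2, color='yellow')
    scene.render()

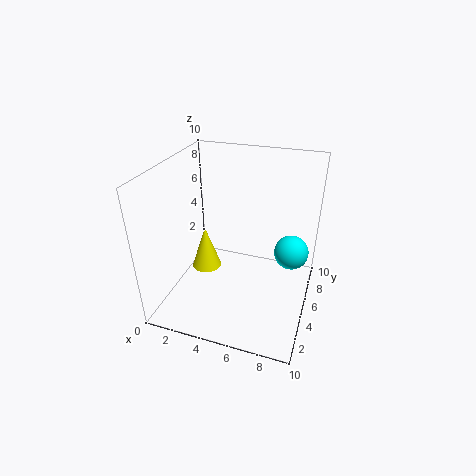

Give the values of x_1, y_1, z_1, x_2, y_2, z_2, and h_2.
x_1 = 9, y_1 = 3, z_1 = 6, x_2 = 3, y_2 = 4, z_2 = 3, h_2 = 3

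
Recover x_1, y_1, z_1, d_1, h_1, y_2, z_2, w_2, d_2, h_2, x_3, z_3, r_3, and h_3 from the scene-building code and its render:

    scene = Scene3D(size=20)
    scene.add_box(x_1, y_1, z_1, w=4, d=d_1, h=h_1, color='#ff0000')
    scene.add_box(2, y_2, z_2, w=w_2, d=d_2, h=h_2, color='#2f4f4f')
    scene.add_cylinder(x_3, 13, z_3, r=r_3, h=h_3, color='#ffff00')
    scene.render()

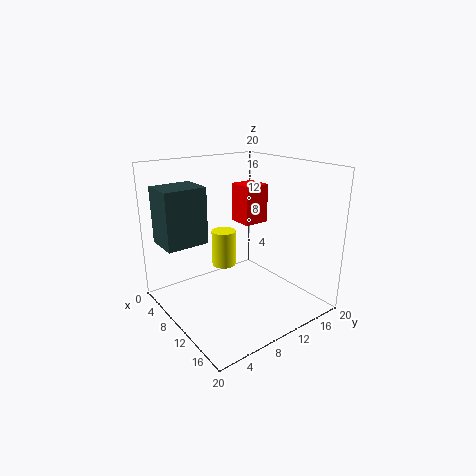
x_1 = 3; y_1 = 14; z_1 = 10; d_1 = 4; h_1 = 6; y_2 = 1; z_2 = 9; w_2 = 5; d_2 = 6; h_2 = 8; x_3 = 2; z_3 = 2; r_3 = 2; h_3 = 6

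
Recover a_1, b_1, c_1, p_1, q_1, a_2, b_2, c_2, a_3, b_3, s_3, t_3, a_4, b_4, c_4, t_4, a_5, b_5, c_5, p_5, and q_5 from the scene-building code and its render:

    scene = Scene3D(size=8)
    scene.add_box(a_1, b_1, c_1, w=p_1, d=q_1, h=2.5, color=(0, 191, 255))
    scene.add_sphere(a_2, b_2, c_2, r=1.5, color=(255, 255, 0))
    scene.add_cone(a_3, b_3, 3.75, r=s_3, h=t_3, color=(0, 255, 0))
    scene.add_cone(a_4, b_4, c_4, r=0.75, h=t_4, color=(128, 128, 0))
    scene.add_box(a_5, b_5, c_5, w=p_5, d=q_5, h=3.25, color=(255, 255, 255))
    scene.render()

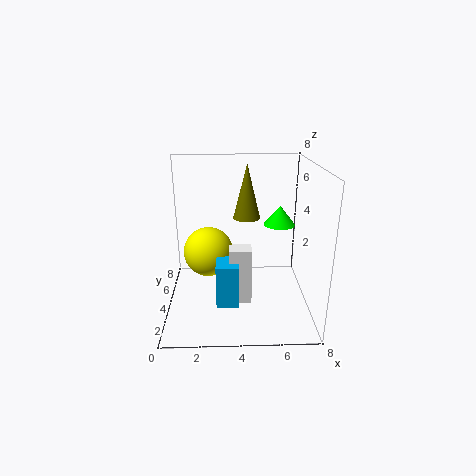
a_1 = 2.75, b_1 = 2.75, c_1 = 0.25, p_1 = 1.25, q_1 = 1.5, a_2 = 2.25, b_2 = 5.5, c_2 = 2.5, a_3 = 6.75, b_3 = 6.75, s_3 = 1, t_3 = 1.25, a_4 = 4.5, b_4 = 4.5, c_4 = 5, t_4 = 3, a_5 = 3.5, b_5 = 3.25, c_5 = 0.25, p_5 = 1.25, q_5 = 1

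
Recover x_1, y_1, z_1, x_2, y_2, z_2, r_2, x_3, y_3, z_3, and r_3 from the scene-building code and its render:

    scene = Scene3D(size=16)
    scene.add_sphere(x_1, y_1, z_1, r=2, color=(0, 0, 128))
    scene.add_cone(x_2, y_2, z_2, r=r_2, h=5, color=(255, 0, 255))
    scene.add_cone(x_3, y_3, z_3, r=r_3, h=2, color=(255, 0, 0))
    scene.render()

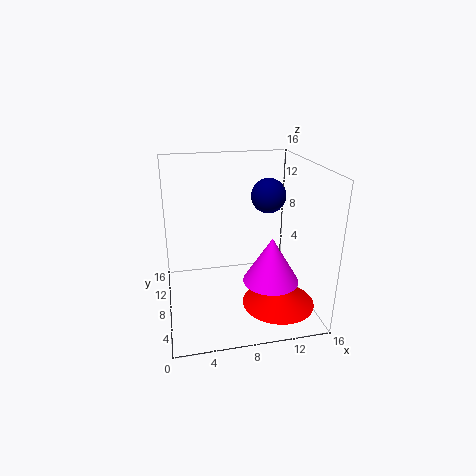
x_1 = 12
y_1 = 10
z_1 = 12
x_2 = 11
y_2 = 5
z_2 = 4
r_2 = 3
x_3 = 12
y_3 = 5
z_3 = 1
r_3 = 4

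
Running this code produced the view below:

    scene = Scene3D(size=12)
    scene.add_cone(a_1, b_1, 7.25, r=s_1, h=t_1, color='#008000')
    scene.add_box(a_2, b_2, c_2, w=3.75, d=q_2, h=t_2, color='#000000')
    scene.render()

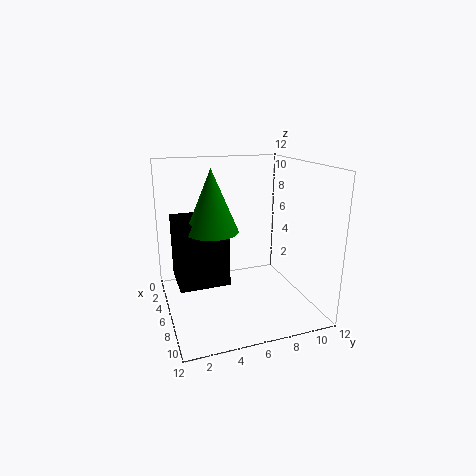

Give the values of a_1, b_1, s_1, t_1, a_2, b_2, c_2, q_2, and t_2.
a_1 = 7.25
b_1 = 3.5
s_1 = 2
t_1 = 4.75
a_2 = 4
b_2 = 0.75
c_2 = 2.75
q_2 = 4
t_2 = 5.25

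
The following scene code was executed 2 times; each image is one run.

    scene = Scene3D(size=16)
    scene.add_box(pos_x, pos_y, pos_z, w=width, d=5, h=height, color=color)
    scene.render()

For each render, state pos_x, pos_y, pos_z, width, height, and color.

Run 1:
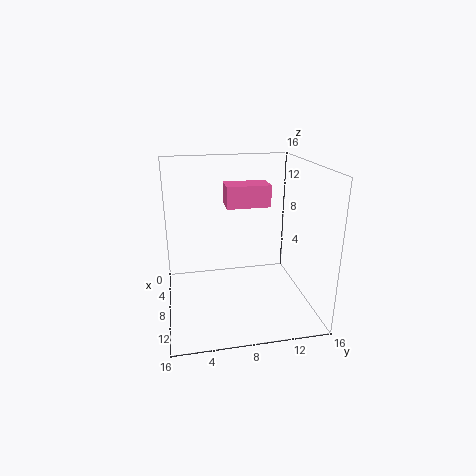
pos_x = 4, pos_y = 7, pos_z = 11, width = 3, height = 2.5, color = 'hotpink'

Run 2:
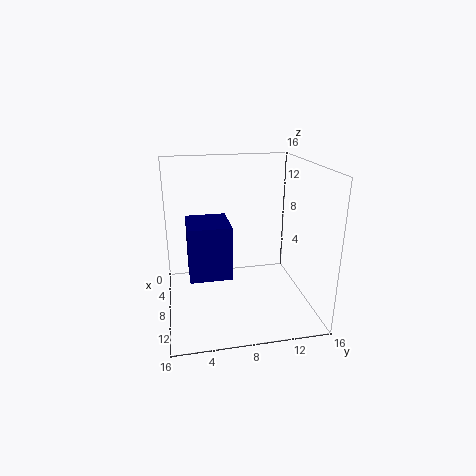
pos_x = 2, pos_y = 2.5, pos_z = 2.5, width = 5.5, height = 6.5, color = 'navy'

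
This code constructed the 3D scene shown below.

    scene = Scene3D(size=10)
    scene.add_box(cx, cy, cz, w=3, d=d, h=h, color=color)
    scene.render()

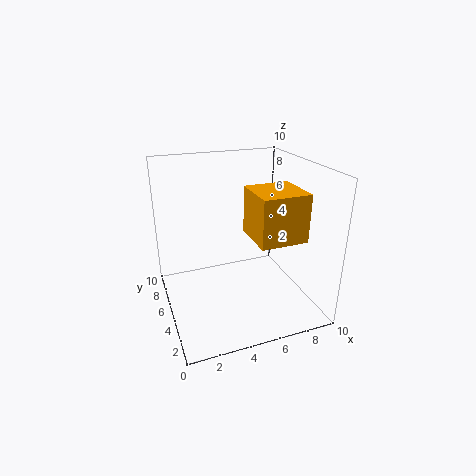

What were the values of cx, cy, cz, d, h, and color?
cx = 5; cy = 1; cz = 6; d = 3; h = 3; color = 'orange'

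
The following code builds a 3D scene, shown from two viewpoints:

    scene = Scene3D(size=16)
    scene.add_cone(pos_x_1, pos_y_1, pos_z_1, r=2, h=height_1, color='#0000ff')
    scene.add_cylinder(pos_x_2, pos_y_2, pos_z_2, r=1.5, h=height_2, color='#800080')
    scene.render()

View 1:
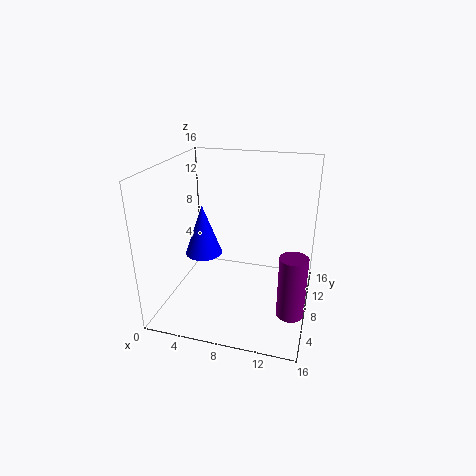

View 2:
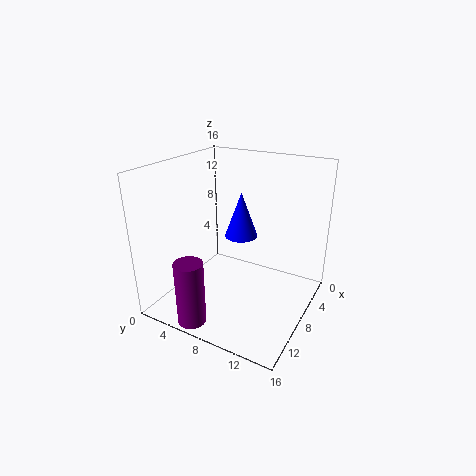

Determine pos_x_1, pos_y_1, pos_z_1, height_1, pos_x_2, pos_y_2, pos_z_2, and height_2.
pos_x_1 = 4.5; pos_y_1 = 6.5; pos_z_1 = 6.5; height_1 = 5.5; pos_x_2 = 14.5; pos_y_2 = 6; pos_z_2 = 0.5; height_2 = 7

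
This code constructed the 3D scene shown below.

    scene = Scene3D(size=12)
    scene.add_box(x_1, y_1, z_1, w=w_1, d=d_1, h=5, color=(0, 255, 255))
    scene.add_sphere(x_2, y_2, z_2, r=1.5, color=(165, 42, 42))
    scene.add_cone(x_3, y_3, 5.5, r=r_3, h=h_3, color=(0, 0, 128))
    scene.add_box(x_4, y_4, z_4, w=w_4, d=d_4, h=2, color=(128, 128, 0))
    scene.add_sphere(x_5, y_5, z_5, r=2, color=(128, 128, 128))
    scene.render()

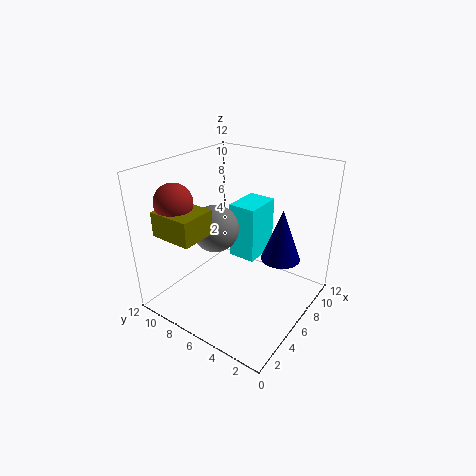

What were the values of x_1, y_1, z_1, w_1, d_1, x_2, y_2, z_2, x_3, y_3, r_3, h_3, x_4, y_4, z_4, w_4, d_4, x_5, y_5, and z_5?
x_1 = 7.5, y_1 = 5.5, z_1 = 3, w_1 = 3.5, d_1 = 2.5, x_2 = 2.5, y_2 = 9.5, z_2 = 9.5, x_3 = 6, y_3 = 2, r_3 = 1.5, h_3 = 4, x_4 = 1, y_4 = 7, z_4 = 7, w_4 = 3, d_4 = 3.5, x_5 = 5.5, y_5 = 8, z_5 = 6.5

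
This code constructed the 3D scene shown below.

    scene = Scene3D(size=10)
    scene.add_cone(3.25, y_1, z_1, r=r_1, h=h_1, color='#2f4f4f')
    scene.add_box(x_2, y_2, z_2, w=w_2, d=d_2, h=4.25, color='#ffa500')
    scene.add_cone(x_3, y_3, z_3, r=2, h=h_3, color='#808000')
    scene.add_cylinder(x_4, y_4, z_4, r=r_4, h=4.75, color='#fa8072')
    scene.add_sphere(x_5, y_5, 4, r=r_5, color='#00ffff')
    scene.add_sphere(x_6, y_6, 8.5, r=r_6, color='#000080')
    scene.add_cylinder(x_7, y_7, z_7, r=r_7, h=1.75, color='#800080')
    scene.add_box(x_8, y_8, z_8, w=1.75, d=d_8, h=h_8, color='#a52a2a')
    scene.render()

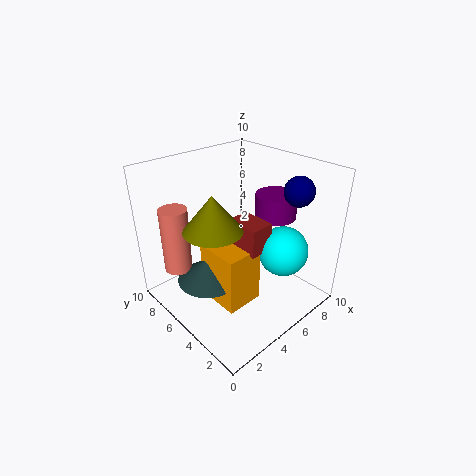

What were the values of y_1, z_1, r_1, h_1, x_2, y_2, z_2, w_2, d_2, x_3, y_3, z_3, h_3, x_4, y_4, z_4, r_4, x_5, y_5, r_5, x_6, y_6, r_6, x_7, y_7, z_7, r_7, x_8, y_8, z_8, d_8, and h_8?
y_1 = 6.25
z_1 = 1.75
r_1 = 2.25
h_1 = 1.75
x_2 = 3
y_2 = 3.5
z_2 = 0.25
w_2 = 2.75
d_2 = 3.25
x_3 = 3.25
y_3 = 5.5
z_3 = 6
h_3 = 2.5
x_4 = 2
y_4 = 8.25
z_4 = 2.25
r_4 = 1
x_5 = 7.25
y_5 = 2.75
r_5 = 1.75
x_6 = 7.75
y_6 = 2.25
r_6 = 1
x_7 = 8.25
y_7 = 4.5
z_7 = 5.75
r_7 = 1.5
x_8 = 4.75
y_8 = 3.25
z_8 = 4.25
d_8 = 2.5
h_8 = 2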